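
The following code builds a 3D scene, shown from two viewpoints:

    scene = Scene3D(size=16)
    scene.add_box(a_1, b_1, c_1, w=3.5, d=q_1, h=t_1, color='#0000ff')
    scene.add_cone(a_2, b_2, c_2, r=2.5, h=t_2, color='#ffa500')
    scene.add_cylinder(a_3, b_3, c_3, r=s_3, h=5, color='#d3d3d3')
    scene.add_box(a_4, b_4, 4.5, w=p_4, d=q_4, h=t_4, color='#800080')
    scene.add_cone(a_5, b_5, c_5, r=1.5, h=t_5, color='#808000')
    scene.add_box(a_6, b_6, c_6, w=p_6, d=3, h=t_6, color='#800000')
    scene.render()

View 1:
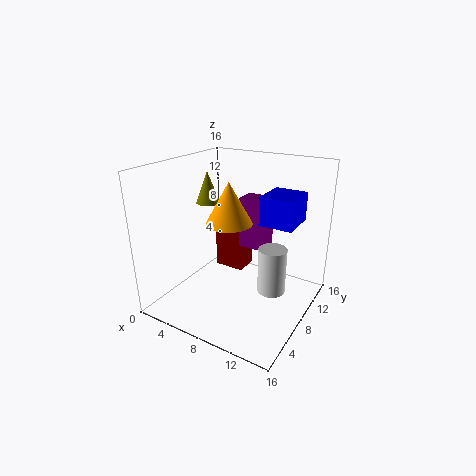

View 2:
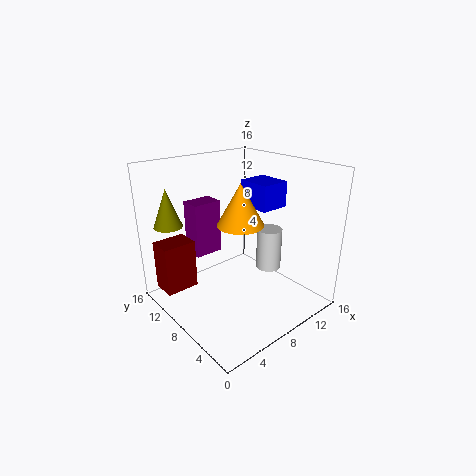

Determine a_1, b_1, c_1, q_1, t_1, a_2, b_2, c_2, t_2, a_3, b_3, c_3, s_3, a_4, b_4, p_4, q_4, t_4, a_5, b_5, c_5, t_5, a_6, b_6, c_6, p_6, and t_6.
a_1 = 11
b_1 = 7
c_1 = 10.5
q_1 = 4
t_1 = 3
a_2 = 7.5
b_2 = 7
c_2 = 10
t_2 = 4.5
a_3 = 12.5
b_3 = 7.5
c_3 = 3
s_3 = 1.5
a_4 = 5.5
b_4 = 12.5
p_4 = 3.5
q_4 = 2.5
t_4 = 6.5
a_5 = 1.5
b_5 = 11.5
c_5 = 10
t_5 = 4
a_6 = 1.5
b_6 = 13
c_6 = 0.5
p_6 = 4
t_6 = 6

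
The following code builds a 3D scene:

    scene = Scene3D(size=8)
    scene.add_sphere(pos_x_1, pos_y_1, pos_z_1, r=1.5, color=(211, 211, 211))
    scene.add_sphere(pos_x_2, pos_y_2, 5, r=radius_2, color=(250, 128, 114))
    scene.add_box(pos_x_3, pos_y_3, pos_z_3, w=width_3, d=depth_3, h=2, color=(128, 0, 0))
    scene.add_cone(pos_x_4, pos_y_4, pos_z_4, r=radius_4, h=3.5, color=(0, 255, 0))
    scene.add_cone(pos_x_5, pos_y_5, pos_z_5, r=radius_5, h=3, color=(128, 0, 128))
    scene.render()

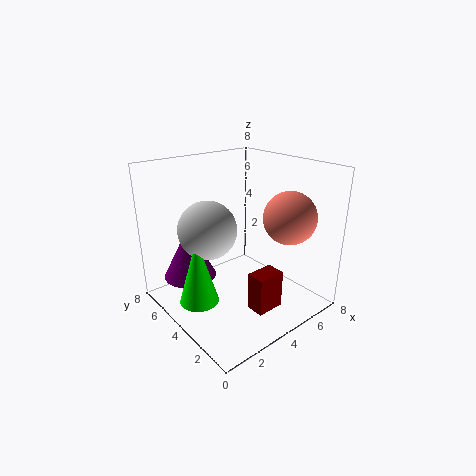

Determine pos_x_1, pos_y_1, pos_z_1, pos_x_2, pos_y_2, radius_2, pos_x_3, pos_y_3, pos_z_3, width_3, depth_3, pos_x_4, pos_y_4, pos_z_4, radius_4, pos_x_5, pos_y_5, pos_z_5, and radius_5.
pos_x_1 = 2; pos_y_1 = 4; pos_z_1 = 5; pos_x_2 = 6.5; pos_y_2 = 2.5; radius_2 = 1.5; pos_x_3 = 3; pos_y_3 = 1; pos_z_3 = 1; width_3 = 1.5; depth_3 = 1; pos_x_4 = 1; pos_y_4 = 3.5; pos_z_4 = 1.5; radius_4 = 1; pos_x_5 = 2; pos_y_5 = 6; pos_z_5 = 1.5; radius_5 = 1.5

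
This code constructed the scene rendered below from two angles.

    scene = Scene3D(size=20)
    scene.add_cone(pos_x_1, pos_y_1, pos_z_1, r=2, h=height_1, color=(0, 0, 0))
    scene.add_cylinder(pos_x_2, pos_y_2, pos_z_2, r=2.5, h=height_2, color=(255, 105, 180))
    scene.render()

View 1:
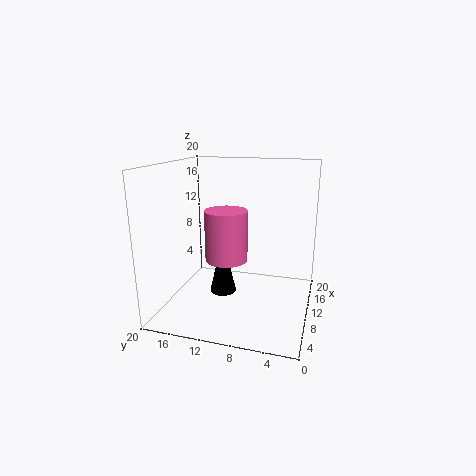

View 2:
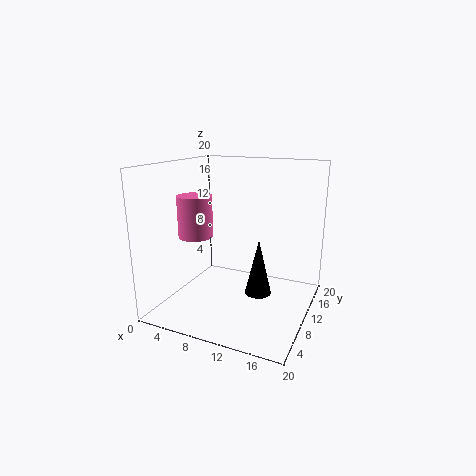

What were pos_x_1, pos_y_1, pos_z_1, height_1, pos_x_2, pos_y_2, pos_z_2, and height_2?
pos_x_1 = 12
pos_y_1 = 13
pos_z_1 = 0.5
height_1 = 8.5
pos_x_2 = 3.5
pos_y_2 = 9.5
pos_z_2 = 9.5
height_2 = 6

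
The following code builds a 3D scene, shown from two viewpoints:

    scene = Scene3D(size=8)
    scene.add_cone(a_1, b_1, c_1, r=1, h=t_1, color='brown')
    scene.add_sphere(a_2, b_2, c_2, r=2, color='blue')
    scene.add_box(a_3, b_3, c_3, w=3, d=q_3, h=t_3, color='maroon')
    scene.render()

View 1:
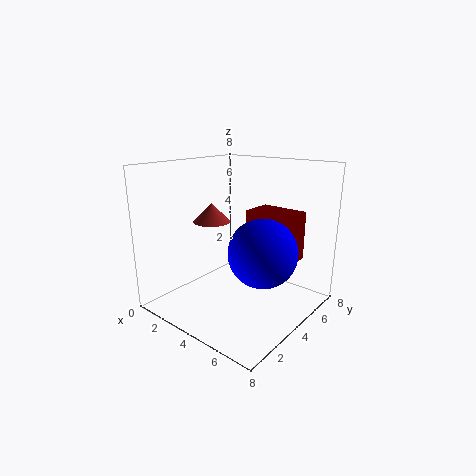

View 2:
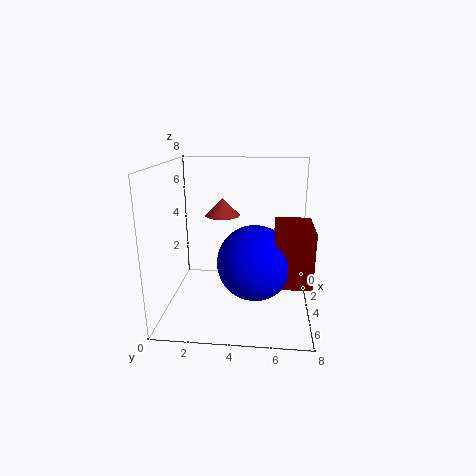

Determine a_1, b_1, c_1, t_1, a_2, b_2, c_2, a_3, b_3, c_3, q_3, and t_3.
a_1 = 3; b_1 = 3; c_1 = 5; t_1 = 1; a_2 = 5; b_2 = 5; c_2 = 3; a_3 = 3; b_3 = 6; c_3 = 2; q_3 = 2; t_3 = 3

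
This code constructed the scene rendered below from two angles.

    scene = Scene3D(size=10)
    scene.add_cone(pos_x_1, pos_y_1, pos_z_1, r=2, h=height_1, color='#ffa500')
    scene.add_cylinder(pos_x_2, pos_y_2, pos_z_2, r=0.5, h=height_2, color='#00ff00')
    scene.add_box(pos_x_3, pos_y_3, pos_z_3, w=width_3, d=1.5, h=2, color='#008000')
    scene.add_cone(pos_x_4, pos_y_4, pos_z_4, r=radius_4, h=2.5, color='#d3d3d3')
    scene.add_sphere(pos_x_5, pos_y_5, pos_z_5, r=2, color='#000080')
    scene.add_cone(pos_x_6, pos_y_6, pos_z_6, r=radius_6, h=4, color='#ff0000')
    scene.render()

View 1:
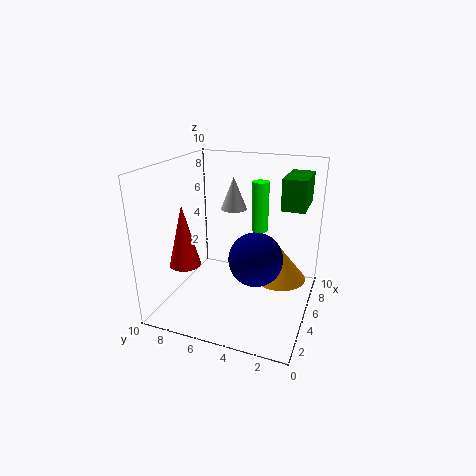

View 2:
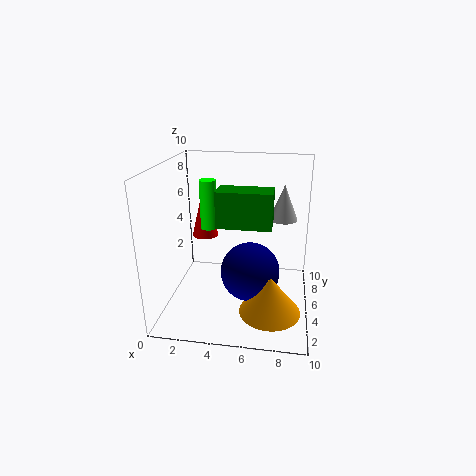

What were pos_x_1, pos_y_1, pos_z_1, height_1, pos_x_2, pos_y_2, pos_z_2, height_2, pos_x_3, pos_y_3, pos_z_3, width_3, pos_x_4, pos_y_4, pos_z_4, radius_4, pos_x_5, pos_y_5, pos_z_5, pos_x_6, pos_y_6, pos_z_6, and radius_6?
pos_x_1 = 7.5, pos_y_1 = 2.5, pos_z_1 = 1, height_1 = 2.5, pos_x_2 = 3.5, pos_y_2 = 3, pos_z_2 = 6.5, height_2 = 3, pos_x_3 = 4.5, pos_y_3 = 0.5, pos_z_3 = 7.5, width_3 = 3, pos_x_4 = 8, pos_y_4 = 6.5, pos_z_4 = 6, radius_4 = 1, pos_x_5 = 6, pos_y_5 = 4, pos_z_5 = 3, pos_x_6 = 2, pos_y_6 = 7.5, pos_z_6 = 4, radius_6 = 1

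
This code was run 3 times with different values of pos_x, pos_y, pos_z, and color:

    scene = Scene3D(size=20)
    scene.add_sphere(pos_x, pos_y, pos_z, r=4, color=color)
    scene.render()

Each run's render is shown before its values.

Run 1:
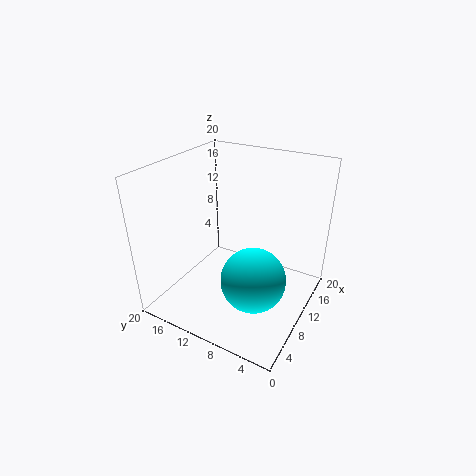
pos_x = 5; pos_y = 5; pos_z = 8; color = 'cyan'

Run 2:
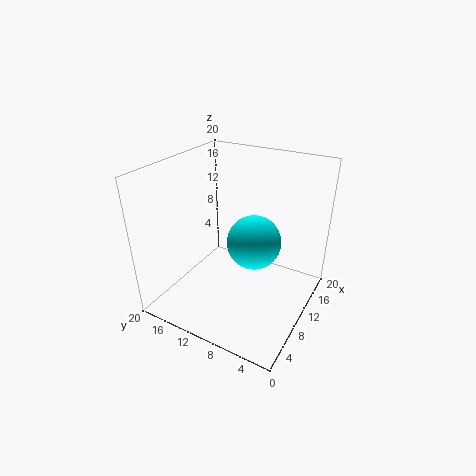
pos_x = 13; pos_y = 9; pos_z = 8; color = 'cyan'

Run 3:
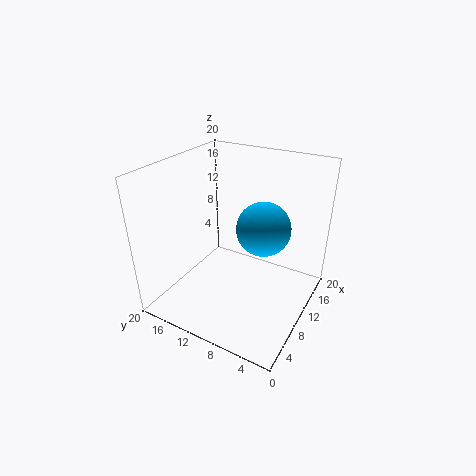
pos_x = 14; pos_y = 8; pos_z = 10; color = 'deepskyblue'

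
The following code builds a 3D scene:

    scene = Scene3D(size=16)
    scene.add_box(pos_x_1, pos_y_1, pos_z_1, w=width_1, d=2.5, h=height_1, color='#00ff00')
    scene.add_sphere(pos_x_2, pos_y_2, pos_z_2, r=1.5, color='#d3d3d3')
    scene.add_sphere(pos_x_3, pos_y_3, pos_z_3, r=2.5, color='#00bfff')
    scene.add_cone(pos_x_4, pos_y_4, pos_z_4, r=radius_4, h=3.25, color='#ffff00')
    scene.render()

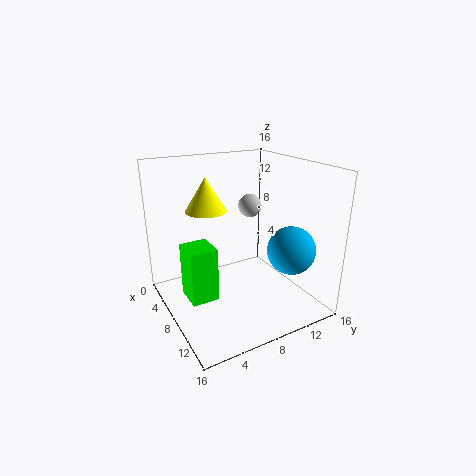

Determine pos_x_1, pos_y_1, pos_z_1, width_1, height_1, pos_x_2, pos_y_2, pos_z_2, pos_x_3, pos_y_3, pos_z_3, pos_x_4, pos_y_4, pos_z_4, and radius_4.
pos_x_1 = 11, pos_y_1 = 0.25, pos_z_1 = 5.25, width_1 = 2.75, height_1 = 5, pos_x_2 = 2.75, pos_y_2 = 12.75, pos_z_2 = 9.5, pos_x_3 = 13, pos_y_3 = 11.5, pos_z_3 = 7.75, pos_x_4 = 9.25, pos_y_4 = 3.75, pos_z_4 = 12.25, radius_4 = 2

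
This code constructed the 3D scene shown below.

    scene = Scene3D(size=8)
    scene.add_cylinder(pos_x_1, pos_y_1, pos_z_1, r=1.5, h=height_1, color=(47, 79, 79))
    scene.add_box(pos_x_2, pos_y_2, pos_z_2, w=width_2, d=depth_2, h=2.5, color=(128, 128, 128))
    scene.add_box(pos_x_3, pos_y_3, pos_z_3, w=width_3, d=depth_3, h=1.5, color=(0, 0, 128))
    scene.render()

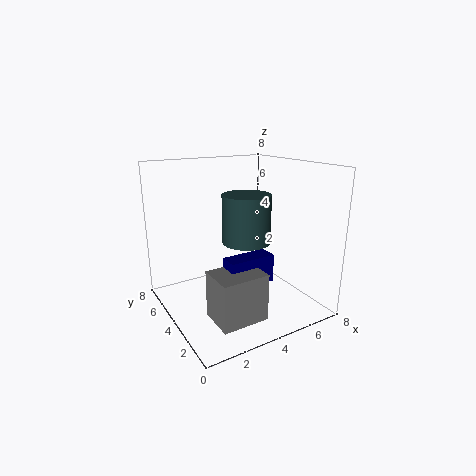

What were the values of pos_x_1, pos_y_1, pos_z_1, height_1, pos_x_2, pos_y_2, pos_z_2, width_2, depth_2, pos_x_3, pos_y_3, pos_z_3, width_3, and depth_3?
pos_x_1 = 5.5
pos_y_1 = 5.5
pos_z_1 = 3
height_1 = 3
pos_x_2 = 1.5
pos_y_2 = 1
pos_z_2 = 0.5
width_2 = 2.5
depth_2 = 2
pos_x_3 = 2.5
pos_y_3 = 2
pos_z_3 = 2
width_3 = 2.5
depth_3 = 1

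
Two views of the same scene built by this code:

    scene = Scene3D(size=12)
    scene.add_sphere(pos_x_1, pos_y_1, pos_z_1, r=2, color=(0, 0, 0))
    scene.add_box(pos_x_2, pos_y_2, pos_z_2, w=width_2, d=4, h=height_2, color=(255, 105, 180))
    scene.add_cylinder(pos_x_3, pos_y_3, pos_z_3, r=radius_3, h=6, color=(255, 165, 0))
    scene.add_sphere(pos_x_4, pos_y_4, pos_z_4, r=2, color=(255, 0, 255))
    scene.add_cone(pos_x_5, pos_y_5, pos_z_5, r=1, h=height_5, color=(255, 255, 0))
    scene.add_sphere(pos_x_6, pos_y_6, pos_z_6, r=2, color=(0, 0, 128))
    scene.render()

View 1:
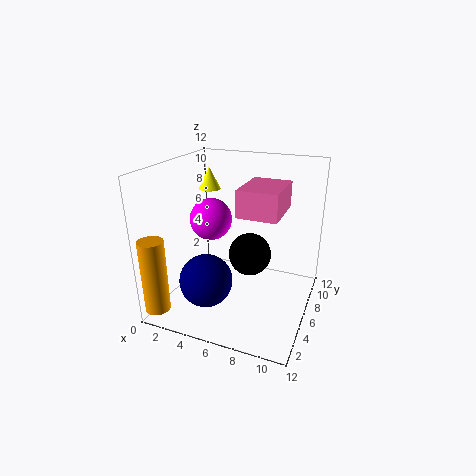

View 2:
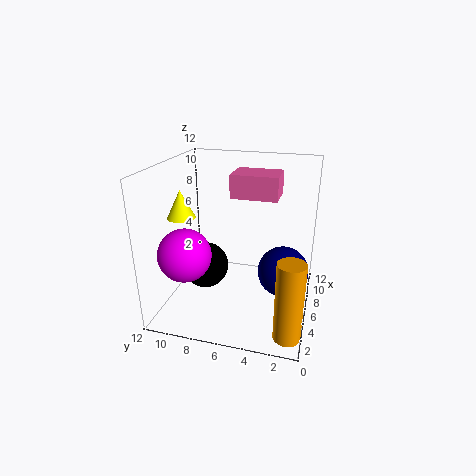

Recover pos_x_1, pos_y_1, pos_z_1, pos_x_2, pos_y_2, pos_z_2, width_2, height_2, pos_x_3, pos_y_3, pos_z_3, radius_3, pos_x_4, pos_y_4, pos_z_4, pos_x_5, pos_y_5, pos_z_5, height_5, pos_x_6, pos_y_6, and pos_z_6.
pos_x_1 = 6
pos_y_1 = 9
pos_z_1 = 3
pos_x_2 = 7
pos_y_2 = 3
pos_z_2 = 9
width_2 = 3
height_2 = 2
pos_x_3 = 1
pos_y_3 = 1
pos_z_3 = 1
radius_3 = 1
pos_x_4 = 2
pos_y_4 = 9
pos_z_4 = 6
pos_x_5 = 2
pos_y_5 = 9
pos_z_5 = 9
height_5 = 2
pos_x_6 = 5
pos_y_6 = 2
pos_z_6 = 4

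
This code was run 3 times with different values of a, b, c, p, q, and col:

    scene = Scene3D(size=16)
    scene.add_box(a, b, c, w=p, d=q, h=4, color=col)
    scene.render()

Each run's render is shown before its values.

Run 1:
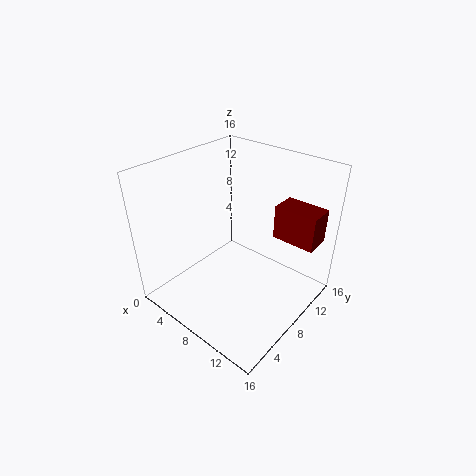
a = 10, b = 12, c = 7, p = 5, q = 3, col = 'maroon'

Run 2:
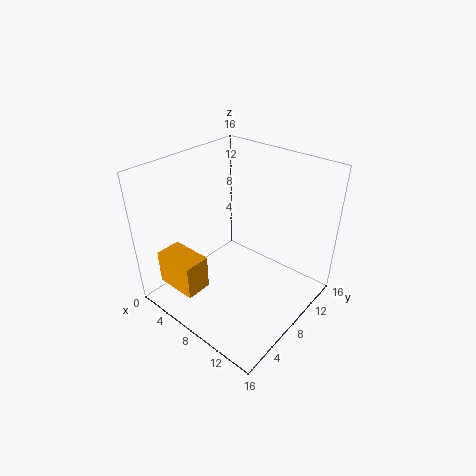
a = 1, b = 2, c = 2, p = 5, q = 3, col = 'orange'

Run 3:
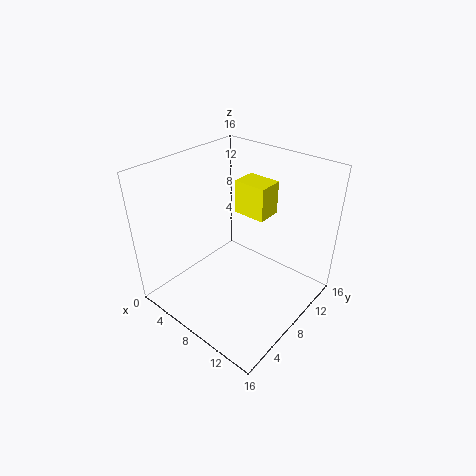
a = 5, b = 11, c = 9, p = 4, q = 3, col = 'yellow'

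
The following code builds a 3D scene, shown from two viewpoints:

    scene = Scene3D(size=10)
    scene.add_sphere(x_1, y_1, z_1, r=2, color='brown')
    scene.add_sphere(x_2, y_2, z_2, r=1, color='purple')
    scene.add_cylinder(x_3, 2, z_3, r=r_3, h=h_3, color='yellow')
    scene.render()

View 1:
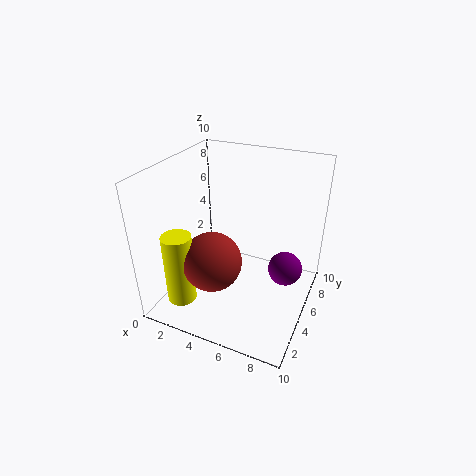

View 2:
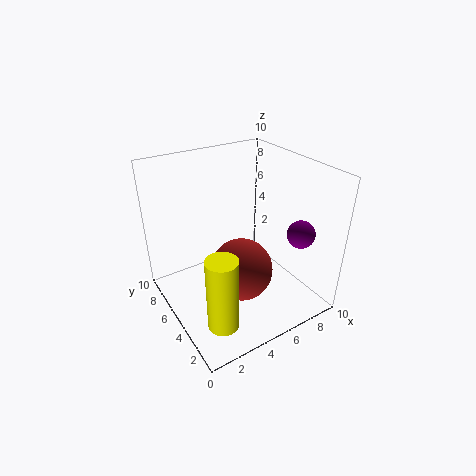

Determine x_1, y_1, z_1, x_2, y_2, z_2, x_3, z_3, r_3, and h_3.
x_1 = 4; y_1 = 3; z_1 = 4; x_2 = 9; y_2 = 3; z_2 = 5; x_3 = 2; z_3 = 1; r_3 = 1; h_3 = 5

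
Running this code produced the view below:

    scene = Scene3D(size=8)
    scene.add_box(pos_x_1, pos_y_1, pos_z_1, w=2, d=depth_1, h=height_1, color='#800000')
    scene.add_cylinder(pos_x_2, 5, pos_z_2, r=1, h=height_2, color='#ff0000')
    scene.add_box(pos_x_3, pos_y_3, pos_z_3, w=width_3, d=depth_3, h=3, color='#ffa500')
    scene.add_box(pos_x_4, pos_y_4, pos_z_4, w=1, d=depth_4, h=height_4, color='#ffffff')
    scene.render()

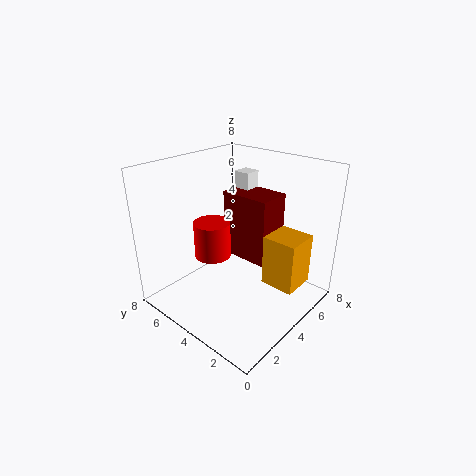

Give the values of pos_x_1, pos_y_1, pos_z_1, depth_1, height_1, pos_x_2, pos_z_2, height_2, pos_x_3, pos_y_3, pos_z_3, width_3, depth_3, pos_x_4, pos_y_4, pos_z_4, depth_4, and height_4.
pos_x_1 = 5; pos_y_1 = 3; pos_z_1 = 2; depth_1 = 3; height_1 = 4; pos_x_2 = 3; pos_z_2 = 3; height_2 = 2; pos_x_3 = 5; pos_y_3 = 1; pos_z_3 = 1; width_3 = 2; depth_3 = 2; pos_x_4 = 6; pos_y_4 = 5; pos_z_4 = 5; depth_4 = 1; height_4 = 2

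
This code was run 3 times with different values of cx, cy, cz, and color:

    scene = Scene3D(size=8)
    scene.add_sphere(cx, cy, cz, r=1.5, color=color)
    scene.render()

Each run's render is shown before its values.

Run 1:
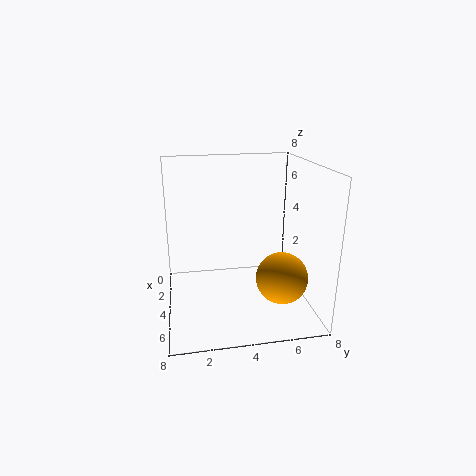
cx = 4.5, cy = 6.5, cz = 1.5, color = 'orange'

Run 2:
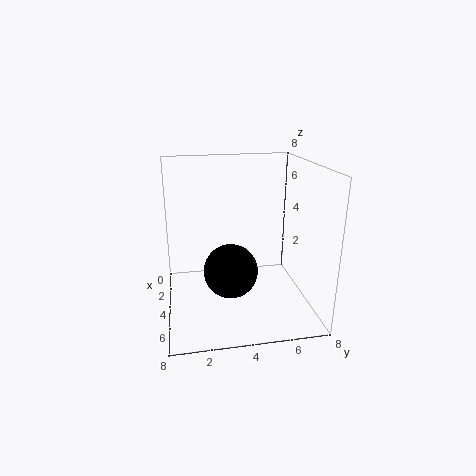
cx = 4.5, cy = 3.5, cz = 2.25, color = 'black'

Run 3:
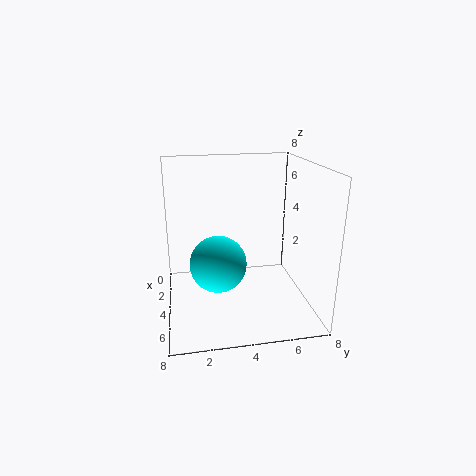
cx = 5, cy = 2.75, cz = 3, color = 'cyan'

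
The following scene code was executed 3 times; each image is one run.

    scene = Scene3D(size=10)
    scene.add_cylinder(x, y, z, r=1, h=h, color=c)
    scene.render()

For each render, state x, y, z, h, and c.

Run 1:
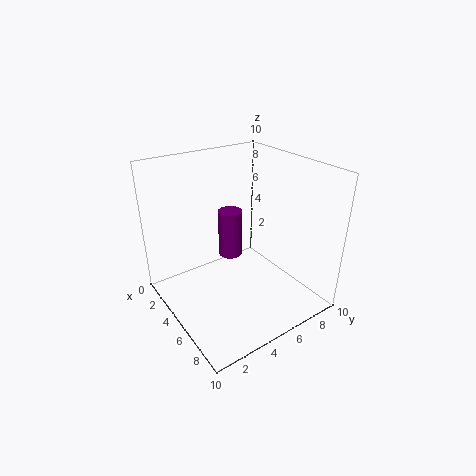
x = 1; y = 7; z = 1; h = 4; c = 'purple'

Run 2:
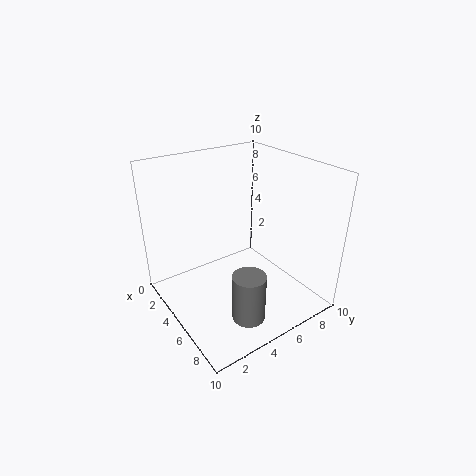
x = 9; y = 3; z = 2; h = 3; c = 'gray'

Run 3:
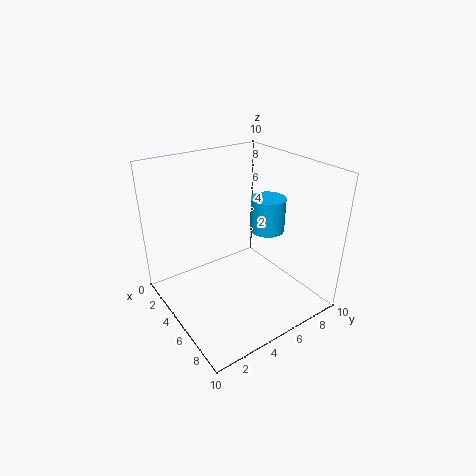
x = 8; y = 5; z = 7; h = 2; c = 'deepskyblue'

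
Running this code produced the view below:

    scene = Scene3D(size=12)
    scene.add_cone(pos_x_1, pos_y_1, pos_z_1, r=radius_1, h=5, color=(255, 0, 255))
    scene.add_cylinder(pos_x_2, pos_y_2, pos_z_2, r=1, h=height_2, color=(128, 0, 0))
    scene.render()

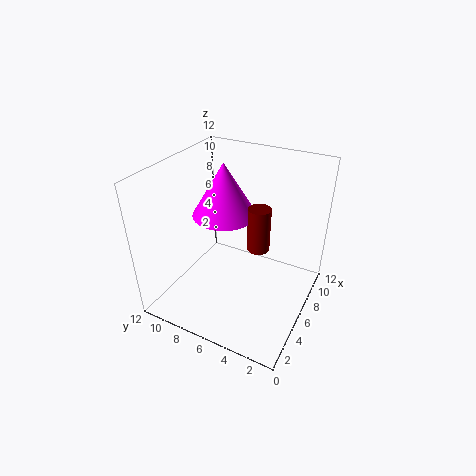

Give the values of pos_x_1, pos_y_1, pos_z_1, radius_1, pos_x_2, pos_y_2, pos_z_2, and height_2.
pos_x_1 = 9; pos_y_1 = 9; pos_z_1 = 6; radius_1 = 3; pos_x_2 = 8; pos_y_2 = 5; pos_z_2 = 4; height_2 = 4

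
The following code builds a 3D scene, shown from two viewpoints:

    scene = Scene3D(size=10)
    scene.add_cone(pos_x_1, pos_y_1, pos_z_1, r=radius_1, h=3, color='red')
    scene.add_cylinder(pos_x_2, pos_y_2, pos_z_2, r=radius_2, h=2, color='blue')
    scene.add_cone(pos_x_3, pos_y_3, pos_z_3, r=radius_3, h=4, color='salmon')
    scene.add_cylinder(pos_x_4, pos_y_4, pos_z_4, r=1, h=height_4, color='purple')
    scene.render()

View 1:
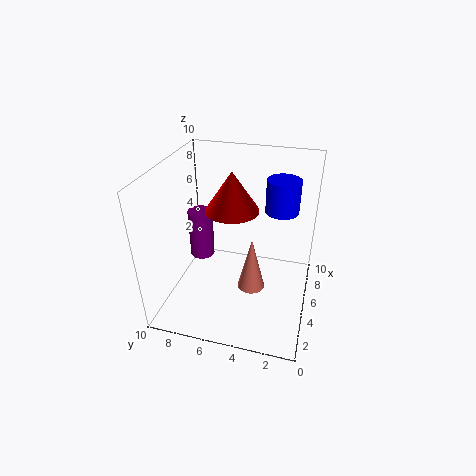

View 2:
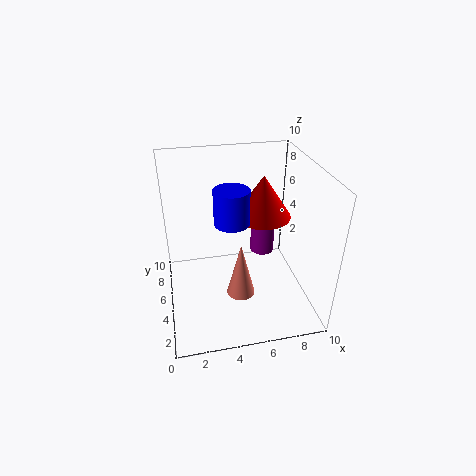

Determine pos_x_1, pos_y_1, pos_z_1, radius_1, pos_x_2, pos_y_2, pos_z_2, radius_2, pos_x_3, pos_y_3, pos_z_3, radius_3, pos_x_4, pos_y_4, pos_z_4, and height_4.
pos_x_1 = 7; pos_y_1 = 6; pos_z_1 = 6; radius_1 = 2; pos_x_2 = 4; pos_y_2 = 2; pos_z_2 = 8; radius_2 = 1; pos_x_3 = 5; pos_y_3 = 4; pos_z_3 = 1; radius_3 = 1; pos_x_4 = 8; pos_y_4 = 9; pos_z_4 = 1; height_4 = 4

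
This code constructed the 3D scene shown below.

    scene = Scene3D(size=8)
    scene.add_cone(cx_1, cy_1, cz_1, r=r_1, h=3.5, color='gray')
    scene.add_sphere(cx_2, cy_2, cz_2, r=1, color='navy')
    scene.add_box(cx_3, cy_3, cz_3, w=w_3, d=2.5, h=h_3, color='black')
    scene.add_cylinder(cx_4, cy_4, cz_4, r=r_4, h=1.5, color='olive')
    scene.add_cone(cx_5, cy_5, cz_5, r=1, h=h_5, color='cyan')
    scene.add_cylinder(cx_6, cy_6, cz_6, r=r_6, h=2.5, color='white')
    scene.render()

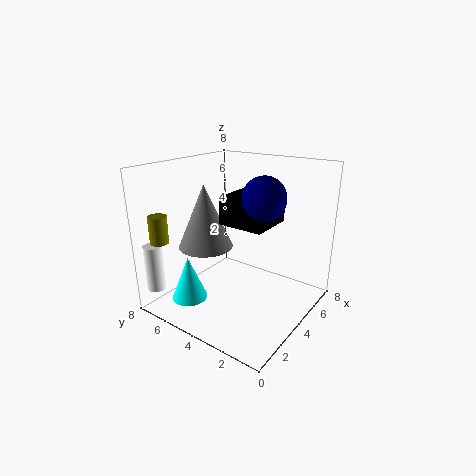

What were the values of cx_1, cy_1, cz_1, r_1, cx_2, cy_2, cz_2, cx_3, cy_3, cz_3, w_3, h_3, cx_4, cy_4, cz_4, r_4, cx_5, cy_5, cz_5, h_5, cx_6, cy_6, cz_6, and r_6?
cx_1 = 3
cy_1 = 5.5
cz_1 = 3.5
r_1 = 1.5
cx_2 = 2.5
cy_2 = 1.5
cz_2 = 7
cx_3 = 3
cy_3 = 2
cz_3 = 5
w_3 = 2.5
h_3 = 1.5
cx_4 = 1
cy_4 = 7
cz_4 = 4
r_4 = 0.5
cx_5 = 2
cy_5 = 6
cz_5 = 0.5
h_5 = 2.5
cx_6 = 0.5
cy_6 = 7
cz_6 = 1.5
r_6 = 0.5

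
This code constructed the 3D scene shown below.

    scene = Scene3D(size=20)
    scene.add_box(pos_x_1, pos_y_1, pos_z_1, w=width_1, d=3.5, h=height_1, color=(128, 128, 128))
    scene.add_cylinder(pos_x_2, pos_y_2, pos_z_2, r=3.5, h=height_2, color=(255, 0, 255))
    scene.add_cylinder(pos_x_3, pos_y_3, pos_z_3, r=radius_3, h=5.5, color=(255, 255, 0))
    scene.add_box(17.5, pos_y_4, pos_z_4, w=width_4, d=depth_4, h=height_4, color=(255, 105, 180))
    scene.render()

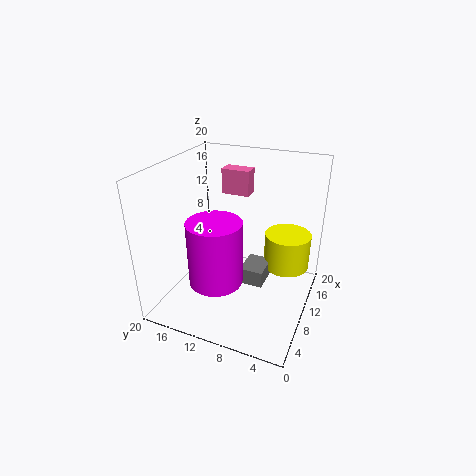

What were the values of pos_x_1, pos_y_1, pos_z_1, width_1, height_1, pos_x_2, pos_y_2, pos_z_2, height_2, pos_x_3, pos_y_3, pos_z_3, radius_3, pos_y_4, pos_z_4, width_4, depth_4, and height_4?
pos_x_1 = 10.5; pos_y_1 = 6.5; pos_z_1 = 2; width_1 = 4.5; height_1 = 2.5; pos_x_2 = 5; pos_y_2 = 11; pos_z_2 = 6; height_2 = 8.5; pos_x_3 = 16.5; pos_y_3 = 4.5; pos_z_3 = 3; radius_3 = 3.5; pos_y_4 = 11.5; pos_z_4 = 13; width_4 = 2.5; depth_4 = 4.5; height_4 = 4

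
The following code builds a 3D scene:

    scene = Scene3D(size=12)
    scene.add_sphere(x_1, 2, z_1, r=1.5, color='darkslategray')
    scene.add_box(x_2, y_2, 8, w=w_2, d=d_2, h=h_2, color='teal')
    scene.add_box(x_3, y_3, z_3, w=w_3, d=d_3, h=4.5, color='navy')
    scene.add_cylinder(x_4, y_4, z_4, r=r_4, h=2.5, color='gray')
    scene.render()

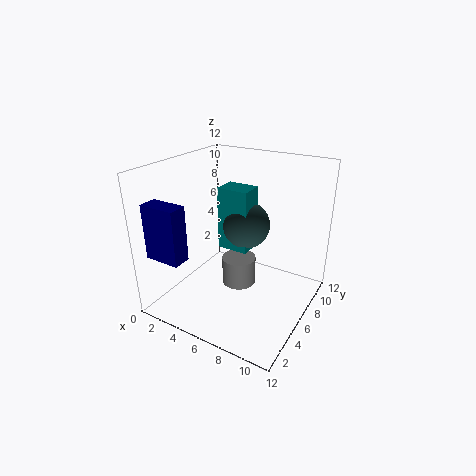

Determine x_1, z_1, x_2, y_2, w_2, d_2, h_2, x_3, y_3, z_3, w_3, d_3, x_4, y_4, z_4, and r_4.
x_1 = 9
z_1 = 9.5
x_2 = 7.5
y_2 = 1
w_2 = 2
d_2 = 1.5
h_2 = 4
x_3 = 0.5
y_3 = 1
z_3 = 5
w_3 = 3
d_3 = 1.5
x_4 = 5.5
y_4 = 7
z_4 = 1
r_4 = 1.5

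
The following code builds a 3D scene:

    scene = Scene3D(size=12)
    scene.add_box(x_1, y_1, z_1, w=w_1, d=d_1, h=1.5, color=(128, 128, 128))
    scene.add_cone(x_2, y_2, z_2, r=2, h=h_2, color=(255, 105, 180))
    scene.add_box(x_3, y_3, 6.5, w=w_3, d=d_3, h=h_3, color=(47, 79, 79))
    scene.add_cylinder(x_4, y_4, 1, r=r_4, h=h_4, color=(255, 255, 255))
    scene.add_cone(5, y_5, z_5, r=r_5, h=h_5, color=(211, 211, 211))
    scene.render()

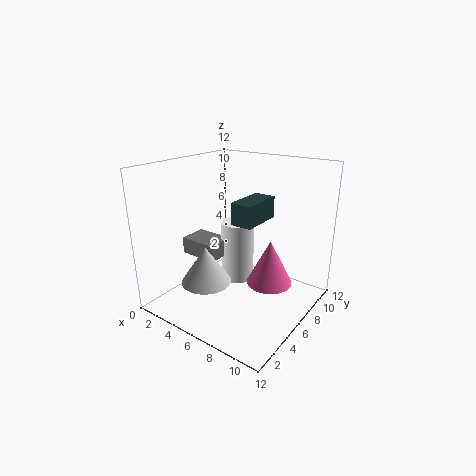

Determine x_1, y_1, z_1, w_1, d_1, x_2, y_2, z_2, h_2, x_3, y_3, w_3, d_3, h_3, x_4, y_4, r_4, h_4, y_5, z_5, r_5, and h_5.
x_1 = 0.5
y_1 = 5
z_1 = 3.5
w_1 = 3.5
d_1 = 2.5
x_2 = 8
y_2 = 8
z_2 = 1.5
h_2 = 4
x_3 = 4.5
y_3 = 7
w_3 = 2
d_3 = 4
h_3 = 2
x_4 = 4.5
y_4 = 8
r_4 = 1.5
h_4 = 5.5
y_5 = 3
z_5 = 3
r_5 = 2
h_5 = 3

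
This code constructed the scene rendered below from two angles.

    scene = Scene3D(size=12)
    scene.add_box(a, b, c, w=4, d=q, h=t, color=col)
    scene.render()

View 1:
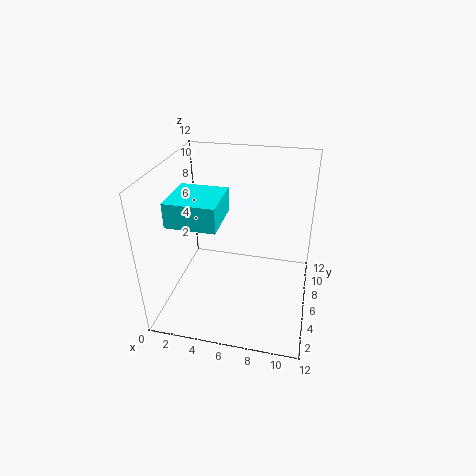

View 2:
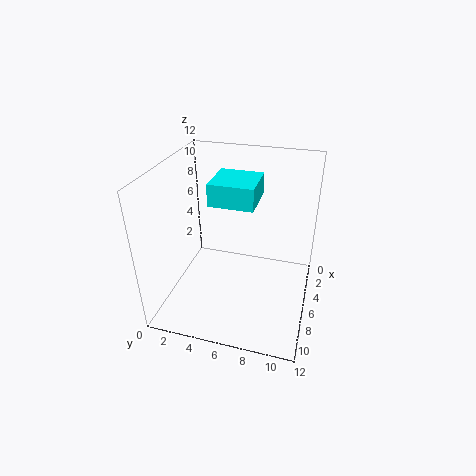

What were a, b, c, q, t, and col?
a = 1
b = 3
c = 8
q = 4
t = 2
col = 'cyan'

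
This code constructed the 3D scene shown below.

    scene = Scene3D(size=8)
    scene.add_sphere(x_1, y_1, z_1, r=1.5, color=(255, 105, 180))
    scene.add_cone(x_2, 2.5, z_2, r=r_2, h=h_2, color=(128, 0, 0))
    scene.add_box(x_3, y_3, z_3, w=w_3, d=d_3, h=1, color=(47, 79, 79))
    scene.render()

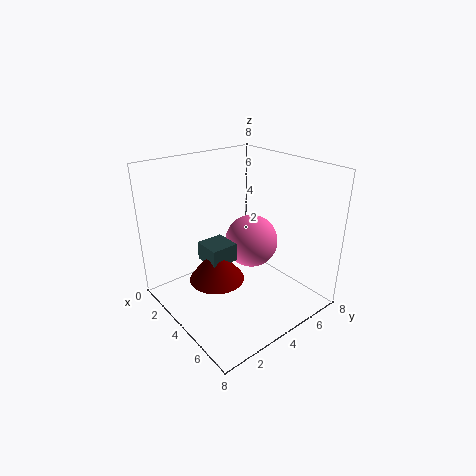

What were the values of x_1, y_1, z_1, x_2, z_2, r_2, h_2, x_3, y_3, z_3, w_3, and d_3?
x_1 = 4; y_1 = 5; z_1 = 3.5; x_2 = 4; z_2 = 2; r_2 = 1.5; h_2 = 2; x_3 = 3; y_3 = 2; z_3 = 3; w_3 = 1.5; d_3 = 1.5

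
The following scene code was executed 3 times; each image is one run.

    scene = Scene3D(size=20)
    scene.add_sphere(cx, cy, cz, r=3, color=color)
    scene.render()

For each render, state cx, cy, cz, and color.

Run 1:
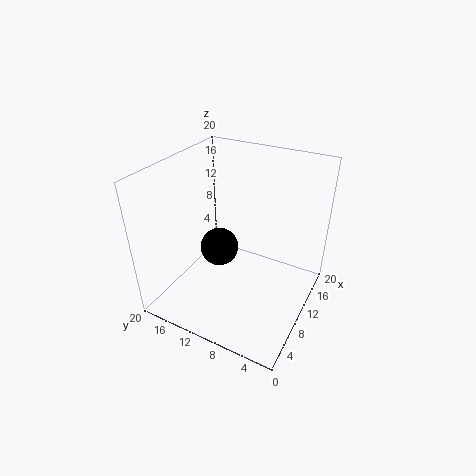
cx = 13
cy = 15
cz = 5
color = 'black'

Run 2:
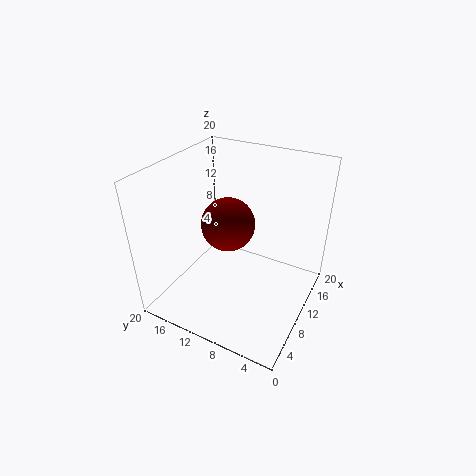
cx = 4
cy = 8
cz = 16
color = 'maroon'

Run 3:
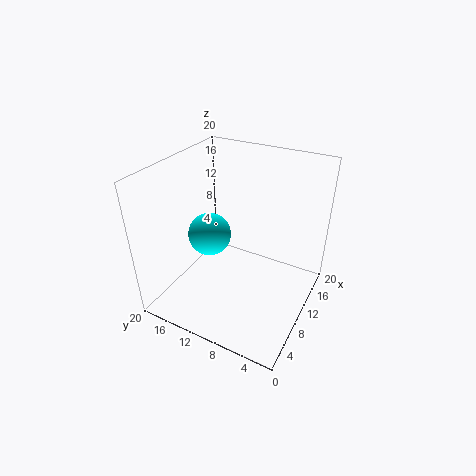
cx = 9
cy = 14
cz = 10
color = 'cyan'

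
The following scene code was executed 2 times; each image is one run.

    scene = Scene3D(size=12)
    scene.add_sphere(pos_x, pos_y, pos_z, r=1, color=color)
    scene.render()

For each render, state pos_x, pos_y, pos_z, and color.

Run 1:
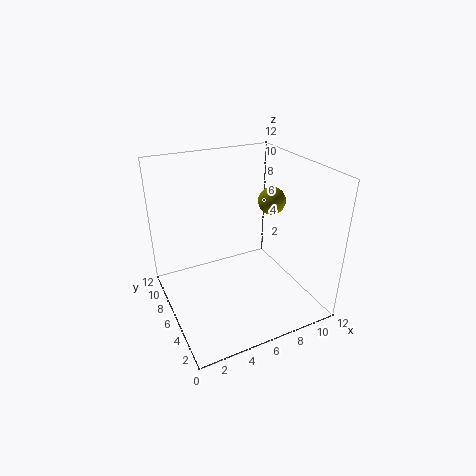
pos_x = 7.5, pos_y = 3.5, pos_z = 10, color = 'olive'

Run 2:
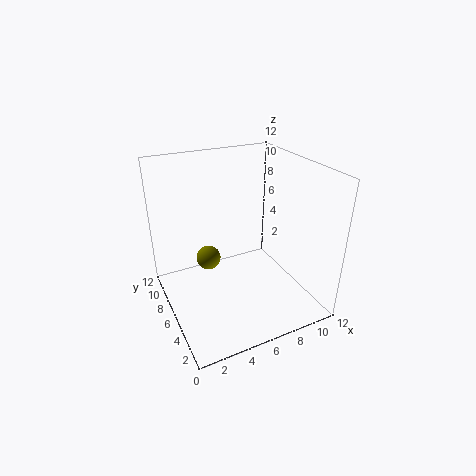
pos_x = 3.5, pos_y = 6.5, pos_z = 4.5, color = 'olive'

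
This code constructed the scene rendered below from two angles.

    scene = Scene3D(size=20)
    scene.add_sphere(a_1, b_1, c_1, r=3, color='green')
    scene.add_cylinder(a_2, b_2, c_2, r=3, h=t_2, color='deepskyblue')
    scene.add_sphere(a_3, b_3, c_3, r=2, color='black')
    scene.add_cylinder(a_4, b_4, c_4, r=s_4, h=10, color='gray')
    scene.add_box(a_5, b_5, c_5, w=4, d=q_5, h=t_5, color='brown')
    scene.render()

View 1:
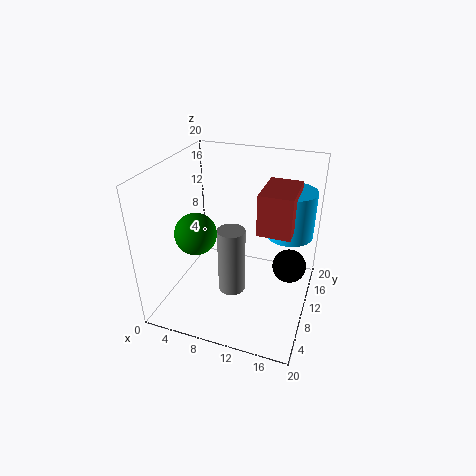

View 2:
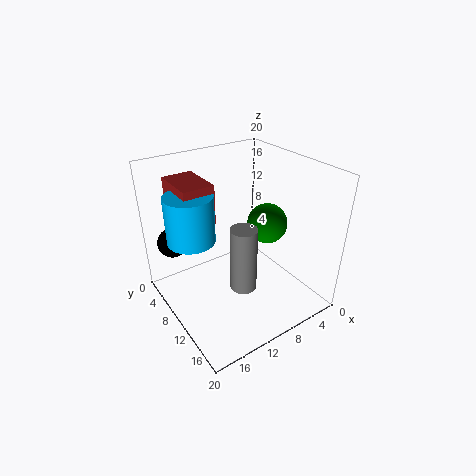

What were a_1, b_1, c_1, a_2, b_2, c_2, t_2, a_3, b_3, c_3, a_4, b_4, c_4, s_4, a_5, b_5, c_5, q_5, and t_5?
a_1 = 4; b_1 = 9; c_1 = 10; a_2 = 17; b_2 = 10; c_2 = 12; t_2 = 6; a_3 = 18; b_3 = 6; c_3 = 10; a_4 = 9; b_4 = 10; c_4 = 1; s_4 = 2; a_5 = 14; b_5 = 5; c_5 = 14; q_5 = 6; t_5 = 5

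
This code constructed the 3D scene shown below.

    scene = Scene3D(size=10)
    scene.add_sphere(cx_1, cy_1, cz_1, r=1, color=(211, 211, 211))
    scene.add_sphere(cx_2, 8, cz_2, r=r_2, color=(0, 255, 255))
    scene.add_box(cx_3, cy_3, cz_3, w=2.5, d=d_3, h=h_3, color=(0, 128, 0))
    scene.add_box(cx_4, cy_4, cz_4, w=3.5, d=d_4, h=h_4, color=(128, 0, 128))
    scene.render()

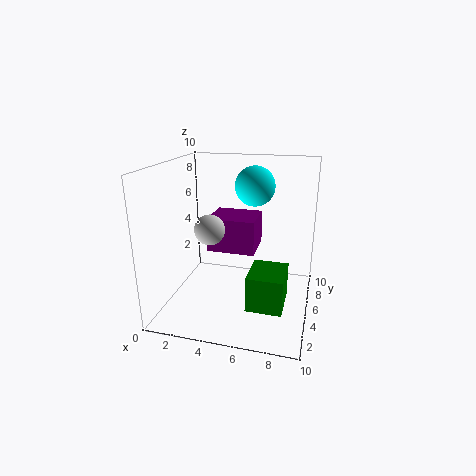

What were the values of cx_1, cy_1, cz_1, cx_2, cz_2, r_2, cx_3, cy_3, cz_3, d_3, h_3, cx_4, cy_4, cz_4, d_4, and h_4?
cx_1 = 3.5, cy_1 = 3.5, cz_1 = 6, cx_2 = 5.5, cz_2 = 8, r_2 = 1.5, cx_3 = 6, cy_3 = 3, cz_3 = 0.5, d_3 = 3, h_3 = 2.5, cx_4 = 2.5, cy_4 = 5.5, cz_4 = 3.5, d_4 = 3, h_4 = 2.5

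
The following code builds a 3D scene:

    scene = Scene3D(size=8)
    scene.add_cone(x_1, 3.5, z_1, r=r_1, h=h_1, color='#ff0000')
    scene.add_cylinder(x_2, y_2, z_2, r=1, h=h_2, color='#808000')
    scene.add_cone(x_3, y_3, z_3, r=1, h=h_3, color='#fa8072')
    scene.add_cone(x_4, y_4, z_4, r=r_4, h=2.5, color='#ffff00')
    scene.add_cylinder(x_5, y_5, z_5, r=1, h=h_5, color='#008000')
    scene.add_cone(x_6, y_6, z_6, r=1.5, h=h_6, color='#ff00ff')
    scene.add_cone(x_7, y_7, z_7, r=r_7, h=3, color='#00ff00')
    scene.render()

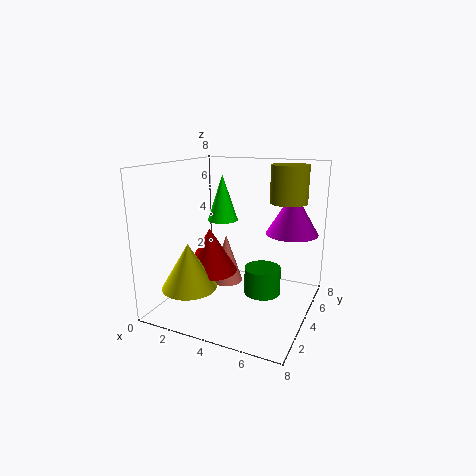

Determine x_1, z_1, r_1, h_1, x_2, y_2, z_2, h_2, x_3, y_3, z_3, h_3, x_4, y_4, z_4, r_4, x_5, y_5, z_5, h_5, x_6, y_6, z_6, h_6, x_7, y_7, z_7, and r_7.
x_1 = 2.5; z_1 = 2; r_1 = 1.5; h_1 = 2.5; x_2 = 6.5; y_2 = 5; z_2 = 6; h_2 = 2; x_3 = 2.5; y_3 = 5.5; z_3 = 0.5; h_3 = 3; x_4 = 2; y_4 = 2; z_4 = 1.5; r_4 = 1.5; x_5 = 5.5; y_5 = 4; z_5 = 1; h_5 = 1.5; x_6 = 6.5; y_6 = 6; z_6 = 4; h_6 = 2.5; x_7 = 1.5; y_7 = 7; z_7 = 4; r_7 = 1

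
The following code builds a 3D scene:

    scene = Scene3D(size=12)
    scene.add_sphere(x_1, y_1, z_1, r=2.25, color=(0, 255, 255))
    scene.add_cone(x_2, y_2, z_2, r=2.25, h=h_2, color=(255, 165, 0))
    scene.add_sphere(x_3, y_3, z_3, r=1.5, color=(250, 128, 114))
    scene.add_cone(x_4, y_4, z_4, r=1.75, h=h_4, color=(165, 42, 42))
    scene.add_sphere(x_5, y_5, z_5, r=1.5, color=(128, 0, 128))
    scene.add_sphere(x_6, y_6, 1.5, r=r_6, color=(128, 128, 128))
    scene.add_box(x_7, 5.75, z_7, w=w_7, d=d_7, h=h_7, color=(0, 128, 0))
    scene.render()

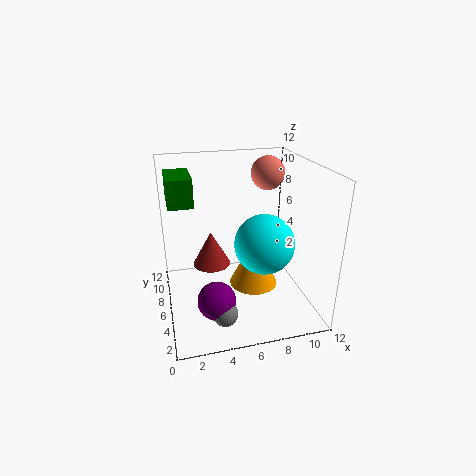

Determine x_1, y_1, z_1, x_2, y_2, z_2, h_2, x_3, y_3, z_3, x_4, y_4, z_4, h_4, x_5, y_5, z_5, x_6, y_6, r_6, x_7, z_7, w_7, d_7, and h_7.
x_1 = 7.25, y_1 = 3, z_1 = 6.75, x_2 = 8, y_2 = 7.75, z_2 = 0.25, h_2 = 4.5, x_3 = 9.5, y_3 = 9, z_3 = 10.5, x_4 = 4.25, y_4 = 9.25, z_4 = 2, h_4 = 3.25, x_5 = 3.5, y_5 = 3, z_5 = 2.25, x_6 = 4, y_6 = 2.25, r_6 = 1, x_7 = 0.5, z_7 = 9, w_7 = 2, d_7 = 3.75, h_7 = 2.25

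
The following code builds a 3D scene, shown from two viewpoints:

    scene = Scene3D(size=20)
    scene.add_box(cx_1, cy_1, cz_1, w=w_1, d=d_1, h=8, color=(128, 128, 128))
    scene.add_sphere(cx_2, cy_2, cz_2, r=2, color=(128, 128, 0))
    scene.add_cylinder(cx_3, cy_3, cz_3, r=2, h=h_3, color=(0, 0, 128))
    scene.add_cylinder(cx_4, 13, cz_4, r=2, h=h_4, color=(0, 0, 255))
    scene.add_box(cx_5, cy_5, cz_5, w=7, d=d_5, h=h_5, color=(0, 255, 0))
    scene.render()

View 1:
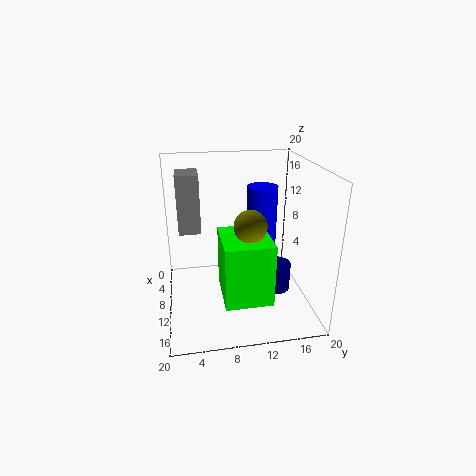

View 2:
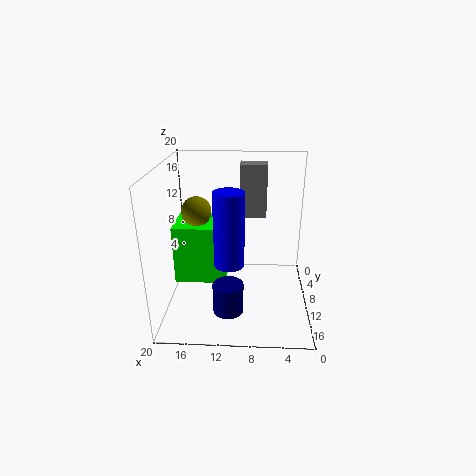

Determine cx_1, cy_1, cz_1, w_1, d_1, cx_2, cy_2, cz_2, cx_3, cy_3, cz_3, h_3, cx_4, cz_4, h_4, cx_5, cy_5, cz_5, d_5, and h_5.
cx_1 = 6; cy_1 = 2; cz_1 = 11; w_1 = 4; d_1 = 3; cx_2 = 15.5; cy_2 = 10.5; cz_2 = 14; cx_3 = 11; cy_3 = 15.5; cz_3 = 2; h_3 = 4; cx_4 = 11; cz_4 = 7.5; h_4 = 10; cx_5 = 11.5; cy_5 = 7; cz_5 = 4.5; d_5 = 6; h_5 = 8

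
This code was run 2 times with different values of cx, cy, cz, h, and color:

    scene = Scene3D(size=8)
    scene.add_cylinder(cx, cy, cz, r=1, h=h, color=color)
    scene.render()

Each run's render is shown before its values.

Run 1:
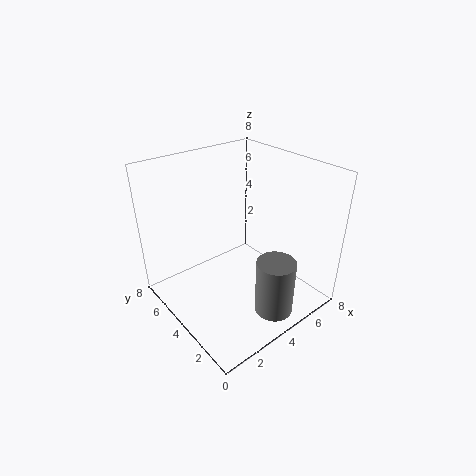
cx = 4
cy = 1
cz = 1
h = 3
color = 'gray'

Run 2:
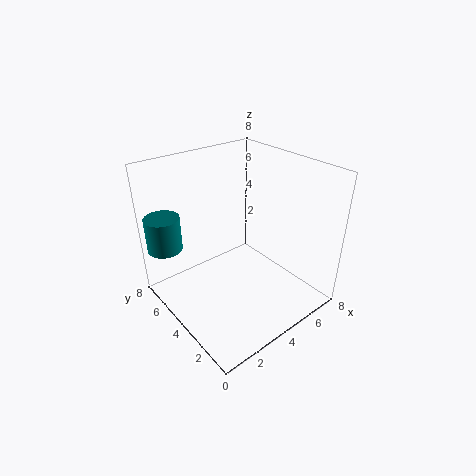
cx = 1
cy = 7
cz = 3
h = 2
color = 'teal'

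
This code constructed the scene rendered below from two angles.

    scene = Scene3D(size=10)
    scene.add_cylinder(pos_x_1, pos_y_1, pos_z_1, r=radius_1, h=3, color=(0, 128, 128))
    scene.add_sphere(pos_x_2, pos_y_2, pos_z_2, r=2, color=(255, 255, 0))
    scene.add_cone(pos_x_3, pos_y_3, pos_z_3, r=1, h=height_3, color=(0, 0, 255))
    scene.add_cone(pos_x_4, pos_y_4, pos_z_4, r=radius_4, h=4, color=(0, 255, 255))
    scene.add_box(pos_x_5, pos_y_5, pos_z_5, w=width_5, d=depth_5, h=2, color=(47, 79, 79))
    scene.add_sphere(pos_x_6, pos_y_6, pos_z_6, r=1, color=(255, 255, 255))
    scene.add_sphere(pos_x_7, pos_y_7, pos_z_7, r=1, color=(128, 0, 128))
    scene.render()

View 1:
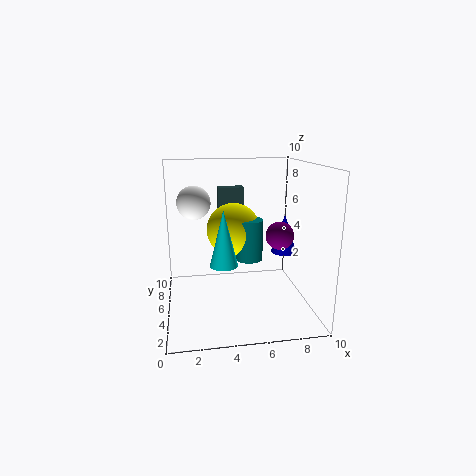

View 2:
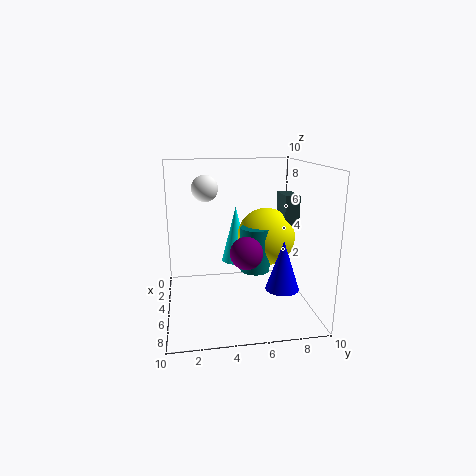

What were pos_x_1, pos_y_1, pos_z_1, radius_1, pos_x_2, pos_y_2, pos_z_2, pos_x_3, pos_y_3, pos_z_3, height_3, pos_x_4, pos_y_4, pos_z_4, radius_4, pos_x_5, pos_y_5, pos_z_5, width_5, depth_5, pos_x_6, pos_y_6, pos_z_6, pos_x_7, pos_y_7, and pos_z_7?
pos_x_1 = 6; pos_y_1 = 6; pos_z_1 = 3; radius_1 = 1; pos_x_2 = 5; pos_y_2 = 7; pos_z_2 = 5; pos_x_3 = 9; pos_y_3 = 7; pos_z_3 = 3; height_3 = 3; pos_x_4 = 4; pos_y_4 = 5; pos_z_4 = 3; radius_4 = 1; pos_x_5 = 4; pos_y_5 = 8; pos_z_5 = 6; width_5 = 2; depth_5 = 1; pos_x_6 = 2; pos_y_6 = 3; pos_z_6 = 8; pos_x_7 = 8; pos_y_7 = 5; pos_z_7 = 5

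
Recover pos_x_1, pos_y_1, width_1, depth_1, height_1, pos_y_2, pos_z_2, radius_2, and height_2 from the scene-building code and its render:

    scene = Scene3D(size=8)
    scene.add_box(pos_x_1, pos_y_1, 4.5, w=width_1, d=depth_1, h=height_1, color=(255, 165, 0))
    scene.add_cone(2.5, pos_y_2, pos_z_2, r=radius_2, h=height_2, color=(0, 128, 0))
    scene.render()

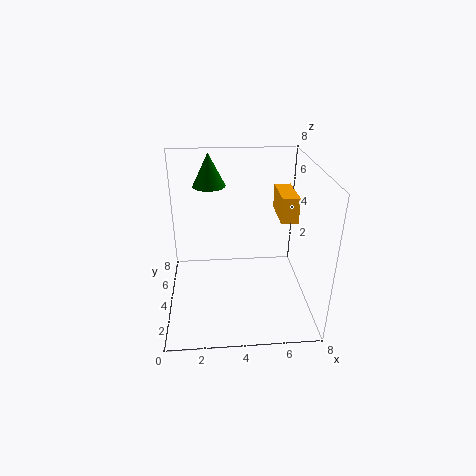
pos_x_1 = 6.5
pos_y_1 = 4.5
width_1 = 1
depth_1 = 2.5
height_1 = 1.5
pos_y_2 = 7
pos_z_2 = 6
radius_2 = 1
height_2 = 2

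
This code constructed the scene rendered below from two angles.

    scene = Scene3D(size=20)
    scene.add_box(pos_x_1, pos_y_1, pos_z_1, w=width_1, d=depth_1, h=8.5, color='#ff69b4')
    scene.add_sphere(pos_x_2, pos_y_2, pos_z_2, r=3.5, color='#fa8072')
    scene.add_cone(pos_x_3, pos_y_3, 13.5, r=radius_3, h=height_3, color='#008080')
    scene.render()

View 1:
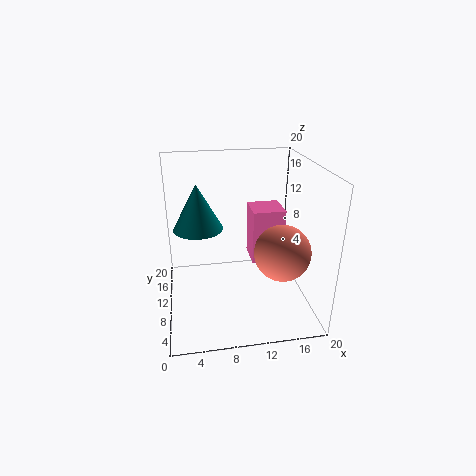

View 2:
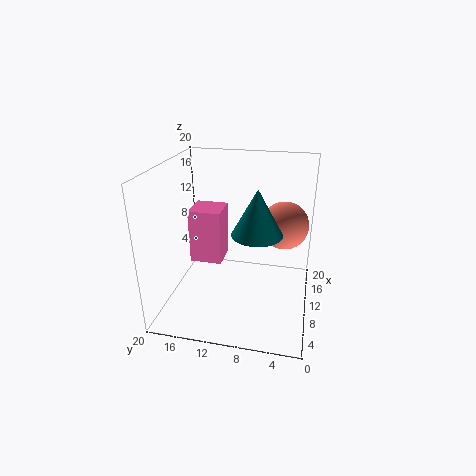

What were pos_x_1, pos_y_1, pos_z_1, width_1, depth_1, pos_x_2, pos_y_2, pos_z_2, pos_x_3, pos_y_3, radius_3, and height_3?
pos_x_1 = 13
pos_y_1 = 13.5
pos_z_1 = 3.5
width_1 = 5
depth_1 = 5
pos_x_2 = 14.5
pos_y_2 = 4
pos_z_2 = 10.5
pos_x_3 = 4.5
pos_y_3 = 6.5
radius_3 = 3
height_3 = 5.5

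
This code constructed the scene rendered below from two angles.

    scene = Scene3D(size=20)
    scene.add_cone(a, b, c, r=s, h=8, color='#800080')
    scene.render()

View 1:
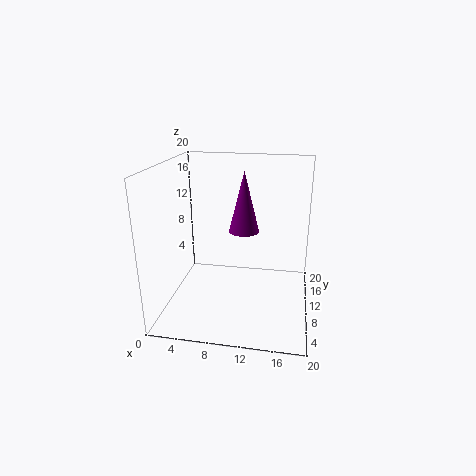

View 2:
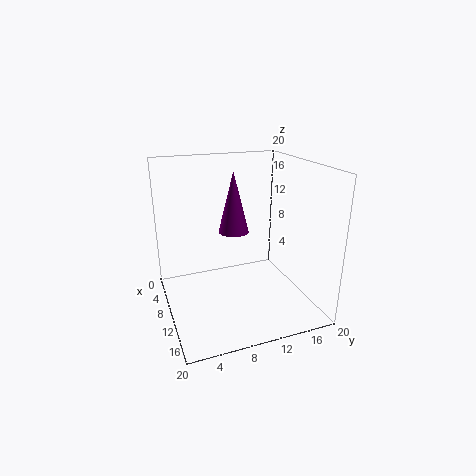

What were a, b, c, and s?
a = 11
b = 9
c = 11.5
s = 2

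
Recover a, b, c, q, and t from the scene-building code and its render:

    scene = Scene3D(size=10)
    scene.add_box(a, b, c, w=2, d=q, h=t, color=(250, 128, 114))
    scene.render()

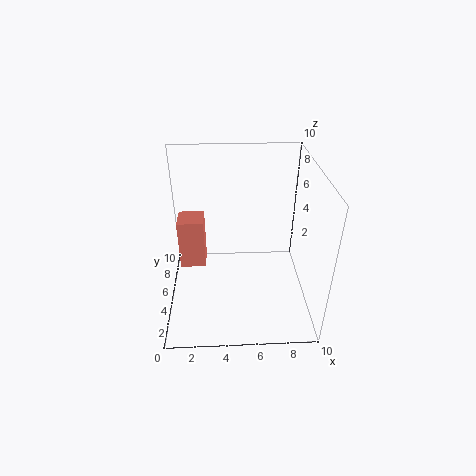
a = 0.5
b = 7
c = 1
q = 2
t = 4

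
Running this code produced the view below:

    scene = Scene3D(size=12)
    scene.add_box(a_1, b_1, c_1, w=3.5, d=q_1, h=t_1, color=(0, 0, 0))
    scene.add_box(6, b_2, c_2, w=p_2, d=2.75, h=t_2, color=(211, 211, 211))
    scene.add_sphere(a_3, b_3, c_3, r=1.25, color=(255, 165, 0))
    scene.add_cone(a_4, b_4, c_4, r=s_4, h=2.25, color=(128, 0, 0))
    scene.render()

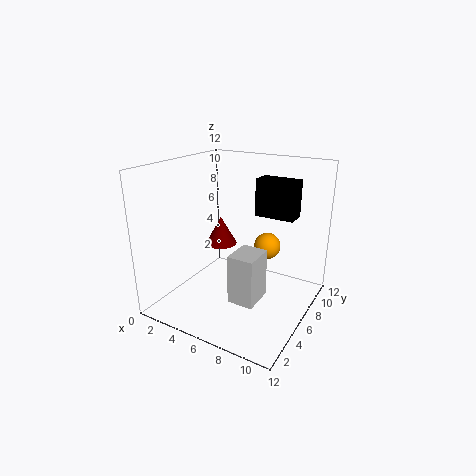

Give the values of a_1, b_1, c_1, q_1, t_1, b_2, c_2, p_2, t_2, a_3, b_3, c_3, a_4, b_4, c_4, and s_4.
a_1 = 6.25; b_1 = 8.5; c_1 = 7.25; q_1 = 1.75; t_1 = 3.25; b_2 = 4.25; c_2 = 0.75; p_2 = 2.25; t_2 = 4.25; a_3 = 6.75; b_3 = 10.25; c_3 = 3.75; a_4 = 5; b_4 = 5; c_4 = 5.75; s_4 = 1.25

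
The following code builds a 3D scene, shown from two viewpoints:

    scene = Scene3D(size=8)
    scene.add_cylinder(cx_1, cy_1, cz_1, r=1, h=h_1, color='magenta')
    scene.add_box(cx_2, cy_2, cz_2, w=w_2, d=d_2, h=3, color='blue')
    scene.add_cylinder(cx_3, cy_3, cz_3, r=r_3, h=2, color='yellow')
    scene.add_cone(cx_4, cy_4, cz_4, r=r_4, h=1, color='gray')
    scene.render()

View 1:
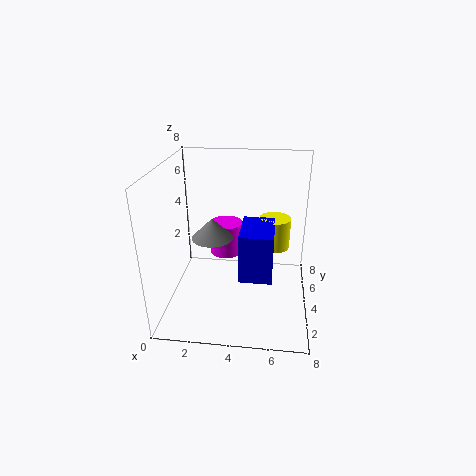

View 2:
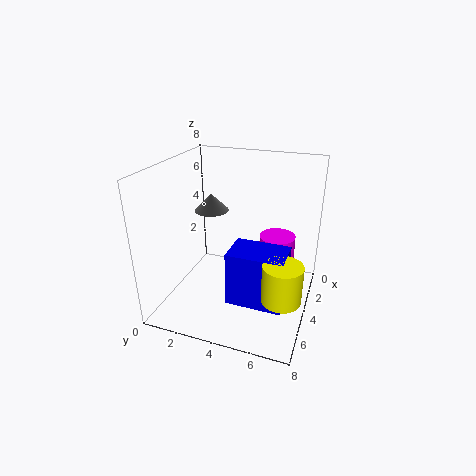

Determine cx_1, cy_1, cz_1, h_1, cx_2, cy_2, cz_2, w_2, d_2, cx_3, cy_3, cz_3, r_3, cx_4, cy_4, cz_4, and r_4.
cx_1 = 3; cy_1 = 6; cz_1 = 2; h_1 = 2; cx_2 = 4; cy_2 = 4; cz_2 = 1; w_2 = 2; d_2 = 3; cx_3 = 6; cy_3 = 7; cz_3 = 2; r_3 = 1; cx_4 = 3; cy_4 = 2; cz_4 = 5; r_4 = 1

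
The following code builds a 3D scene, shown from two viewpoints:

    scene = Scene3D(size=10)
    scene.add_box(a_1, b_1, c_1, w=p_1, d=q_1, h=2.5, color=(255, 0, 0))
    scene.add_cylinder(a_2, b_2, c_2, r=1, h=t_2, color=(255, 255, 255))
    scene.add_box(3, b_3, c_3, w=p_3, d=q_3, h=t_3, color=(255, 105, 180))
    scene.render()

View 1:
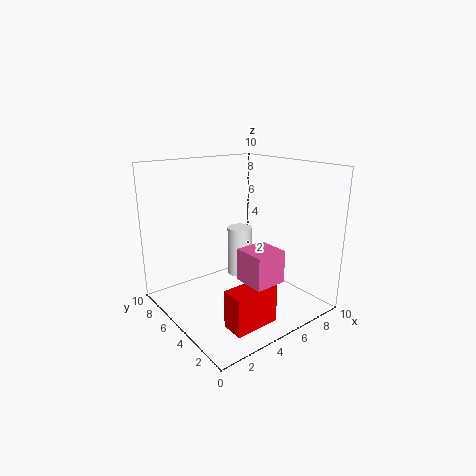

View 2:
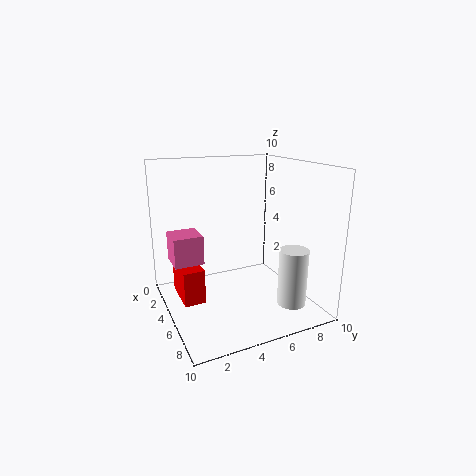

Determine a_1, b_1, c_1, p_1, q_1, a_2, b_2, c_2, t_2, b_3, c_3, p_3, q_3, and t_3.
a_1 = 2
b_1 = 1
c_1 = 0.5
p_1 = 3
q_1 = 1.5
a_2 = 7.5
b_2 = 8
c_2 = 0.5
t_2 = 4
b_3 = 0.5
c_3 = 3.5
p_3 = 2
q_3 = 2
t_3 = 2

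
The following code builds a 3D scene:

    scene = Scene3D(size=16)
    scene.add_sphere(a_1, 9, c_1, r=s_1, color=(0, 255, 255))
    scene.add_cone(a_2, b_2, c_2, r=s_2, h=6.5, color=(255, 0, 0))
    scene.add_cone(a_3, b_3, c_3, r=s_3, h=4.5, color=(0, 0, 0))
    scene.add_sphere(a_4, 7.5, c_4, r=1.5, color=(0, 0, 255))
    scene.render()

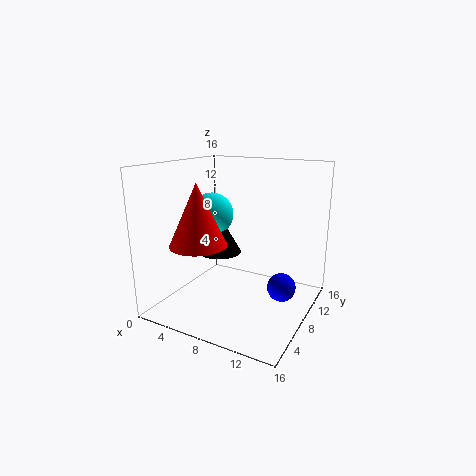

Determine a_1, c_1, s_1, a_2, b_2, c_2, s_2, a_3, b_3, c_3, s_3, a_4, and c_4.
a_1 = 4; c_1 = 10; s_1 = 2.5; a_2 = 5.5; b_2 = 4; c_2 = 8; s_2 = 3; a_3 = 5; b_3 = 9; c_3 = 5.5; s_3 = 2.5; a_4 = 13.5; c_4 = 3.5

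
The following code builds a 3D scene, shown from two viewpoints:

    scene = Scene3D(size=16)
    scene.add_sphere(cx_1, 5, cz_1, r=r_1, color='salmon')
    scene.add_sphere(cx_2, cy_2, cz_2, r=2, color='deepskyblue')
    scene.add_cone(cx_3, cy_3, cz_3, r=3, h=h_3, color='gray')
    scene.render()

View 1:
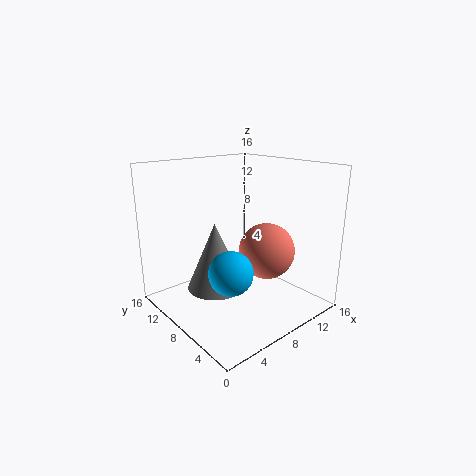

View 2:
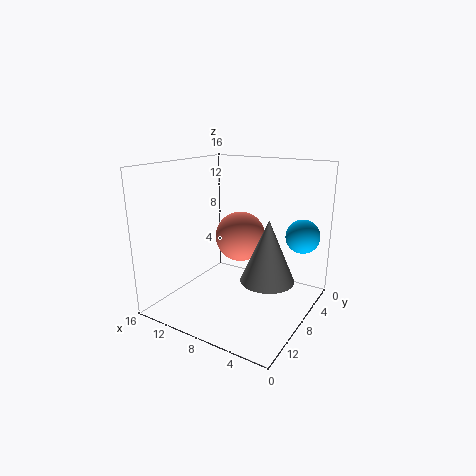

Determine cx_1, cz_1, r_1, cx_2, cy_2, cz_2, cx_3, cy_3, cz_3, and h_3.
cx_1 = 9.5, cz_1 = 7, r_1 = 3, cx_2 = 2.5, cy_2 = 2.5, cz_2 = 7.5, cx_3 = 4.5, cy_3 = 7.5, cz_3 = 3.5, h_3 = 7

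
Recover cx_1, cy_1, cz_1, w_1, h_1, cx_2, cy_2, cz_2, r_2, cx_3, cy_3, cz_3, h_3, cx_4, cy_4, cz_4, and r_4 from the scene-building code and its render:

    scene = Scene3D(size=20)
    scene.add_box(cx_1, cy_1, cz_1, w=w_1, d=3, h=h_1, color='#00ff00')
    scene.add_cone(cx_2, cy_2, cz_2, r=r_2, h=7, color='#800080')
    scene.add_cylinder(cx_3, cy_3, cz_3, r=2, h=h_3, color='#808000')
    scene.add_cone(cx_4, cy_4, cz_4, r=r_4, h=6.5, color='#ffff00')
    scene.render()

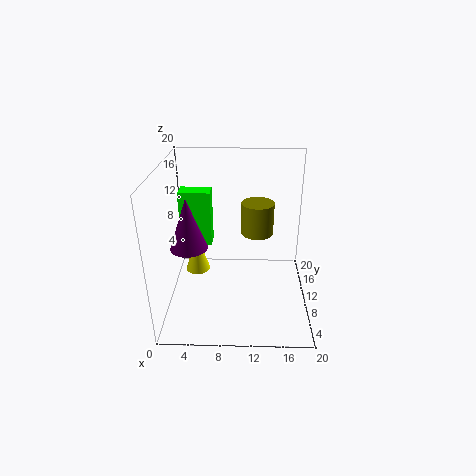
cx_1 = 0.5
cy_1 = 16.5
cz_1 = 5
w_1 = 5
h_1 = 9
cx_2 = 3.5
cy_2 = 8
cz_2 = 9.5
r_2 = 2.5
cx_3 = 12.5
cy_3 = 7
cz_3 = 12.5
h_3 = 4
cx_4 = 3
cy_4 = 16.5
cz_4 = 0.5
r_4 = 2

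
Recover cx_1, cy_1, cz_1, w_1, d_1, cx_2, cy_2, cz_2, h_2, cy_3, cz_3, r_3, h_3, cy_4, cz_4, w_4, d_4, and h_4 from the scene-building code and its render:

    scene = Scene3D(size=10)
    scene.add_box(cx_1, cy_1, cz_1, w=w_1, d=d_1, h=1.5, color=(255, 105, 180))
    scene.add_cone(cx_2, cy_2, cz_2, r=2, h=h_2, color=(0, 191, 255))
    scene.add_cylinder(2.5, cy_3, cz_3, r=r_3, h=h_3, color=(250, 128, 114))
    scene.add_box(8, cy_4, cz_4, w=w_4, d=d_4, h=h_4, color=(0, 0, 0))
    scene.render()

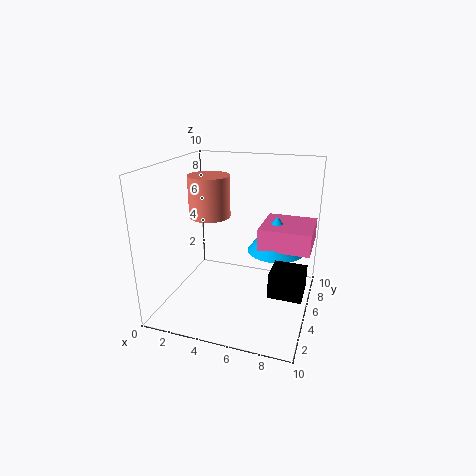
cx_1 = 6.5; cy_1 = 4.5; cz_1 = 4.5; w_1 = 3.5; d_1 = 3.5; cx_2 = 7.5; cy_2 = 6; cz_2 = 4; h_2 = 2.5; cy_3 = 6; cz_3 = 6; r_3 = 1.5; h_3 = 3; cy_4 = 1.5; cz_4 = 3; w_4 = 2; d_4 = 2; h_4 = 1.5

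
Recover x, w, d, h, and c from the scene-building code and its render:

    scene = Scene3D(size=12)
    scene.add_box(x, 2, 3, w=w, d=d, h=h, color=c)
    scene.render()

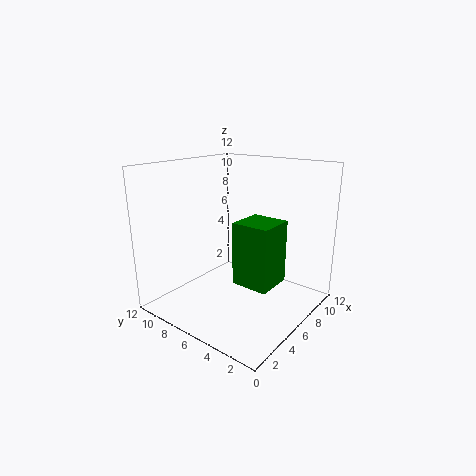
x = 4
w = 3
d = 3
h = 5
c = 'green'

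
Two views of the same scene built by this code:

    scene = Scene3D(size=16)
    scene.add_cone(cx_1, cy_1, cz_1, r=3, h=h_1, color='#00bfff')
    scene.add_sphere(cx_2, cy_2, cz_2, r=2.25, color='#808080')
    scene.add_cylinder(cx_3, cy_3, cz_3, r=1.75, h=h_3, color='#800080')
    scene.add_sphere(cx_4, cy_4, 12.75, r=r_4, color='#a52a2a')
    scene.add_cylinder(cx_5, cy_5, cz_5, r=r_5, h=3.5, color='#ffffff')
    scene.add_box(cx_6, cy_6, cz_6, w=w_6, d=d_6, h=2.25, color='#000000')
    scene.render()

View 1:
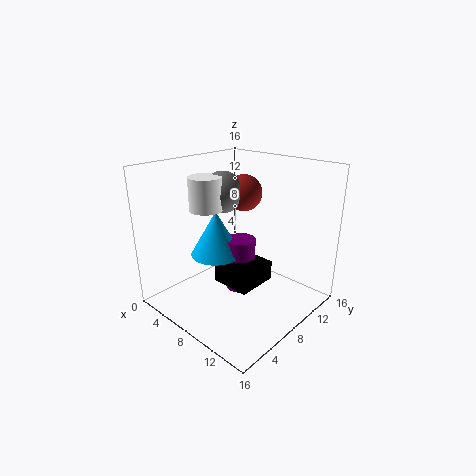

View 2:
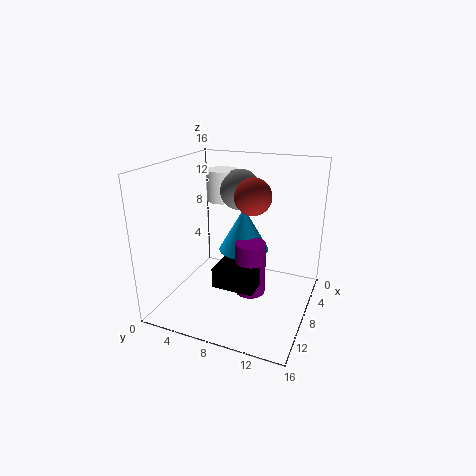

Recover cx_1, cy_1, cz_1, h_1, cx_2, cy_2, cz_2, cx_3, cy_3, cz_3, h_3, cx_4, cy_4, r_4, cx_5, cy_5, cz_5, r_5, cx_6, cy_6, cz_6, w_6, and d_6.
cx_1 = 5, cy_1 = 7.5, cz_1 = 5.25, h_1 = 5.25, cx_2 = 6.25, cy_2 = 7.5, cz_2 = 13, cx_3 = 7.25, cy_3 = 9.25, cz_3 = 1, h_3 = 6.25, cx_4 = 7.5, cy_4 = 9.5, r_4 = 2, cx_5 = 6, cy_5 = 5.25, cz_5 = 11.5, r_5 = 1.75, cx_6 = 6.25, cy_6 = 6, cz_6 = 2.75, w_6 = 4.5, d_6 = 4.75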